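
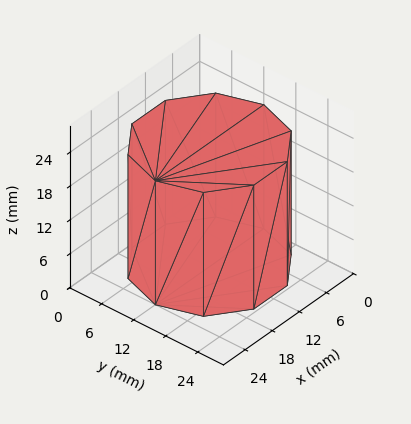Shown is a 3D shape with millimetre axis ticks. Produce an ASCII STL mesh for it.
Reading the render: the shape is a regular 10-sided prism (a cylinder approximated with 10 flat sides), circumscribed radius ≈ 12 mm, height ≈ 22 mm (dimensions read to the nearest mm from the axis ticks). For the STL, each face is triangulated and given an outward normal.

solid part
  facet normal 0.0000 0.0000 -1.0000
    outer loop
      vertex 15.708 23.413 0.000
      vertex 21.708 19.053 0.000
      vertex 24.000 12.000 0.000
    endloop
  endfacet
  facet normal 0.0000 0.0000 -1.0000
    outer loop
      vertex 8.292 23.413 0.000
      vertex 15.708 23.413 0.000
      vertex 24.000 12.000 0.000
    endloop
  endfacet
  facet normal 0.0000 0.0000 -1.0000
    outer loop
      vertex 2.292 19.053 0.000
      vertex 8.292 23.413 0.000
      vertex 24.000 12.000 0.000
    endloop
  endfacet
  facet normal 0.0000 0.0000 -1.0000
    outer loop
      vertex 0.000 12.000 0.000
      vertex 2.292 19.053 0.000
      vertex 24.000 12.000 0.000
    endloop
  endfacet
  facet normal 0.0000 0.0000 -1.0000
    outer loop
      vertex 2.292 4.947 0.000
      vertex 0.000 12.000 0.000
      vertex 24.000 12.000 0.000
    endloop
  endfacet
  facet normal 0.0000 0.0000 -1.0000
    outer loop
      vertex 8.292 0.587 0.000
      vertex 2.292 4.947 0.000
      vertex 24.000 12.000 0.000
    endloop
  endfacet
  facet normal 0.0000 0.0000 -1.0000
    outer loop
      vertex 15.708 0.587 0.000
      vertex 8.292 0.587 0.000
      vertex 24.000 12.000 0.000
    endloop
  endfacet
  facet normal 0.0000 0.0000 -1.0000
    outer loop
      vertex 21.708 4.947 0.000
      vertex 15.708 0.587 0.000
      vertex 24.000 12.000 0.000
    endloop
  endfacet
  facet normal 0.0000 0.0000 1.0000
    outer loop
      vertex 24.000 12.000 22.000
      vertex 21.708 19.053 22.000
      vertex 15.708 23.413 22.000
    endloop
  endfacet
  facet normal 0.0000 0.0000 1.0000
    outer loop
      vertex 24.000 12.000 22.000
      vertex 15.708 23.413 22.000
      vertex 8.292 23.413 22.000
    endloop
  endfacet
  facet normal 0.0000 0.0000 1.0000
    outer loop
      vertex 24.000 12.000 22.000
      vertex 8.292 23.413 22.000
      vertex 2.292 19.053 22.000
    endloop
  endfacet
  facet normal 0.0000 0.0000 1.0000
    outer loop
      vertex 24.000 12.000 22.000
      vertex 2.292 19.053 22.000
      vertex 0.000 12.000 22.000
    endloop
  endfacet
  facet normal 0.0000 0.0000 1.0000
    outer loop
      vertex 24.000 12.000 22.000
      vertex 0.000 12.000 22.000
      vertex 2.292 4.947 22.000
    endloop
  endfacet
  facet normal 0.0000 0.0000 1.0000
    outer loop
      vertex 24.000 12.000 22.000
      vertex 2.292 4.947 22.000
      vertex 8.292 0.587 22.000
    endloop
  endfacet
  facet normal 0.0000 0.0000 1.0000
    outer loop
      vertex 24.000 12.000 22.000
      vertex 8.292 0.587 22.000
      vertex 15.708 0.587 22.000
    endloop
  endfacet
  facet normal 0.0000 0.0000 1.0000
    outer loop
      vertex 24.000 12.000 22.000
      vertex 15.708 0.587 22.000
      vertex 21.708 4.947 22.000
    endloop
  endfacet
  facet normal 0.9510 0.3091 0.0000
    outer loop
      vertex 24.000 12.000 0.000
      vertex 21.708 19.053 0.000
      vertex 21.708 19.053 22.000
    endloop
  endfacet
  facet normal 0.9510 0.3091 0.0000
    outer loop
      vertex 24.000 12.000 0.000
      vertex 21.708 19.053 22.000
      vertex 24.000 12.000 22.000
    endloop
  endfacet
  facet normal 0.5879 0.8090 0.0000
    outer loop
      vertex 21.708 19.053 0.000
      vertex 15.708 23.413 0.000
      vertex 15.708 23.413 22.000
    endloop
  endfacet
  facet normal 0.5879 0.8090 0.0000
    outer loop
      vertex 21.708 19.053 0.000
      vertex 15.708 23.413 22.000
      vertex 21.708 19.053 22.000
    endloop
  endfacet
  facet normal 0.0000 1.0000 0.0000
    outer loop
      vertex 15.708 23.413 0.000
      vertex 8.292 23.413 0.000
      vertex 8.292 23.413 22.000
    endloop
  endfacet
  facet normal 0.0000 1.0000 0.0000
    outer loop
      vertex 15.708 23.413 0.000
      vertex 8.292 23.413 22.000
      vertex 15.708 23.413 22.000
    endloop
  endfacet
  facet normal -0.5879 0.8090 0.0000
    outer loop
      vertex 8.292 23.413 0.000
      vertex 2.292 19.053 0.000
      vertex 2.292 19.053 22.000
    endloop
  endfacet
  facet normal -0.5879 0.8090 0.0000
    outer loop
      vertex 8.292 23.413 0.000
      vertex 2.292 19.053 22.000
      vertex 8.292 23.413 22.000
    endloop
  endfacet
  facet normal -0.9510 0.3091 0.0000
    outer loop
      vertex 2.292 19.053 0.000
      vertex 0.000 12.000 0.000
      vertex 0.000 12.000 22.000
    endloop
  endfacet
  facet normal -0.9510 0.3091 0.0000
    outer loop
      vertex 2.292 19.053 0.000
      vertex 0.000 12.000 22.000
      vertex 2.292 19.053 22.000
    endloop
  endfacet
  facet normal -0.9510 -0.3091 0.0000
    outer loop
      vertex 0.000 12.000 0.000
      vertex 2.292 4.947 0.000
      vertex 2.292 4.947 22.000
    endloop
  endfacet
  facet normal -0.9510 -0.3091 0.0000
    outer loop
      vertex 0.000 12.000 0.000
      vertex 2.292 4.947 22.000
      vertex 0.000 12.000 22.000
    endloop
  endfacet
  facet normal -0.5879 -0.8090 0.0000
    outer loop
      vertex 2.292 4.947 0.000
      vertex 8.292 0.587 0.000
      vertex 8.292 0.587 22.000
    endloop
  endfacet
  facet normal -0.5879 -0.8090 0.0000
    outer loop
      vertex 2.292 4.947 0.000
      vertex 8.292 0.587 22.000
      vertex 2.292 4.947 22.000
    endloop
  endfacet
  facet normal 0.0000 -1.0000 0.0000
    outer loop
      vertex 8.292 0.587 0.000
      vertex 15.708 0.587 0.000
      vertex 15.708 0.587 22.000
    endloop
  endfacet
  facet normal 0.0000 -1.0000 0.0000
    outer loop
      vertex 8.292 0.587 0.000
      vertex 15.708 0.587 22.000
      vertex 8.292 0.587 22.000
    endloop
  endfacet
  facet normal 0.5879 -0.8090 0.0000
    outer loop
      vertex 15.708 0.587 0.000
      vertex 21.708 4.947 0.000
      vertex 21.708 4.947 22.000
    endloop
  endfacet
  facet normal 0.5879 -0.8090 0.0000
    outer loop
      vertex 15.708 0.587 0.000
      vertex 21.708 4.947 22.000
      vertex 15.708 0.587 22.000
    endloop
  endfacet
  facet normal 0.9510 -0.3091 0.0000
    outer loop
      vertex 21.708 4.947 0.000
      vertex 24.000 12.000 0.000
      vertex 24.000 12.000 22.000
    endloop
  endfacet
  facet normal 0.9510 -0.3091 0.0000
    outer loop
      vertex 21.708 4.947 0.000
      vertex 24.000 12.000 22.000
      vertex 21.708 4.947 22.000
    endloop
  endfacet
endsolid part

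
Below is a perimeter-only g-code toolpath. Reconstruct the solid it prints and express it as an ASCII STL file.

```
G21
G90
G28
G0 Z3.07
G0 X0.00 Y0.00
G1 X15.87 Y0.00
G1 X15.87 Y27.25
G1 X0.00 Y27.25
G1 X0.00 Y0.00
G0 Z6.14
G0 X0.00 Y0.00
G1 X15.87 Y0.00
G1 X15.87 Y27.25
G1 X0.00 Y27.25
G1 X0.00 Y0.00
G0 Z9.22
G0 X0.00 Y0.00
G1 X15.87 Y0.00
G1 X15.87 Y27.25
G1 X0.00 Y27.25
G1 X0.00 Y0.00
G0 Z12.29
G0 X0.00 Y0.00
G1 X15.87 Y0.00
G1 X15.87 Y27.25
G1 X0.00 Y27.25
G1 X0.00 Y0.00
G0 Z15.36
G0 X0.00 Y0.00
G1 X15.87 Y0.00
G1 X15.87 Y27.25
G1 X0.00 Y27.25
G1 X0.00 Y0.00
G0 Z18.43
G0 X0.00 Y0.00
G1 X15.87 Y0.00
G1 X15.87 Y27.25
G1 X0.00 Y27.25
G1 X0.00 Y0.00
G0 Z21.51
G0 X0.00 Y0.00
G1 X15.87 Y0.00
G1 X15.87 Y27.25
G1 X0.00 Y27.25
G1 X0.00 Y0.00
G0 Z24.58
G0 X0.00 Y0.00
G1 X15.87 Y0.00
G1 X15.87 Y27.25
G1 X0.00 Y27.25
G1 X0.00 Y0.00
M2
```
solid part
  facet normal 0.0000 0.0000 -1.0000
    outer loop
      vertex 15.87 27.25 0.00
      vertex 15.87 0.00 0.00
      vertex 0.00 0.00 0.00
    endloop
  endfacet
  facet normal 0.0000 0.0000 -1.0000
    outer loop
      vertex 0.00 27.25 0.00
      vertex 15.87 27.25 0.00
      vertex 0.00 0.00 0.00
    endloop
  endfacet
  facet normal 0.0000 0.0000 1.0000
    outer loop
      vertex 0.00 0.00 24.58
      vertex 15.87 0.00 24.58
      vertex 15.87 27.25 24.58
    endloop
  endfacet
  facet normal 0.0000 0.0000 1.0000
    outer loop
      vertex 0.00 0.00 24.58
      vertex 15.87 27.25 24.58
      vertex 0.00 27.25 24.58
    endloop
  endfacet
  facet normal 0.0000 -1.0000 0.0000
    outer loop
      vertex 0.00 0.00 0.00
      vertex 15.87 0.00 0.00
      vertex 15.87 0.00 24.58
    endloop
  endfacet
  facet normal 0.0000 -1.0000 0.0000
    outer loop
      vertex 0.00 0.00 0.00
      vertex 15.87 0.00 24.58
      vertex 0.00 0.00 24.58
    endloop
  endfacet
  facet normal 0.0000 1.0000 0.0000
    outer loop
      vertex 15.87 27.25 24.58
      vertex 15.87 27.25 0.00
      vertex 0.00 27.25 0.00
    endloop
  endfacet
  facet normal 0.0000 1.0000 0.0000
    outer loop
      vertex 0.00 27.25 24.58
      vertex 15.87 27.25 24.58
      vertex 0.00 27.25 0.00
    endloop
  endfacet
  facet normal -1.0000 0.0000 0.0000
    outer loop
      vertex 0.00 27.25 24.58
      vertex 0.00 27.25 0.00
      vertex 0.00 0.00 0.00
    endloop
  endfacet
  facet normal -1.0000 0.0000 0.0000
    outer loop
      vertex 0.00 0.00 24.58
      vertex 0.00 27.25 24.58
      vertex 0.00 0.00 0.00
    endloop
  endfacet
  facet normal 1.0000 0.0000 0.0000
    outer loop
      vertex 15.87 0.00 0.00
      vertex 15.87 27.25 0.00
      vertex 15.87 27.25 24.58
    endloop
  endfacet
  facet normal 1.0000 0.0000 0.0000
    outer loop
      vertex 15.87 0.00 0.00
      vertex 15.87 27.25 24.58
      vertex 15.87 0.00 24.58
    endloop
  endfacet
endsolid part

The G0 Z moves step by Δz≈3.07 mm. Every layer's G1 loop is the same polygon, so the solid is a straight extrusion of it from z=0 to z≈24.6. Closing with flat bottom and top caps and triangulating gives 12 facets — a rectangular box, roughly 15.9 × 27.2 mm footprint and 24.6 mm tall.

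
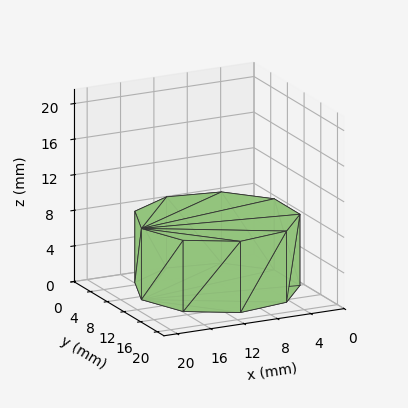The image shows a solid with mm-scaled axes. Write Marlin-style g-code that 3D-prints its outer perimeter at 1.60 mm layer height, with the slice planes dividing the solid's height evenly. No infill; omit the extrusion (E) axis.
Reading the render: the shape is a regular 9-sided prism (a cylinder approximated with 9 flat sides), circumscribed radius ≈ 9 mm, height ≈ 8 mm (dimensions read to the nearest mm from the axis ticks). For the g-code, the solid's height is divided into equal slices at the stated Δz and each level perimeter traced with G1 moves after a G0 lift.

; perimeter-only toolpath
G21 ; units = mm
G90 ; absolute positioning
G28 ; home
; layer 1
G0 Z1.60
G0 X18.00 Y9.00
G1 X15.89 Y14.79
G1 X10.56 Y17.86
G1 X4.50 Y16.79
G1 X0.54 Y12.08
G1 X0.54 Y5.92
G1 X4.50 Y1.21
G1 X10.56 Y0.14
G1 X15.89 Y3.21
G1 X18.00 Y9.00
; layer 2
G0 Z3.20
G0 X18.00 Y9.00
G1 X15.89 Y14.79
G1 X10.56 Y17.86
G1 X4.50 Y16.79
G1 X0.54 Y12.08
G1 X0.54 Y5.92
G1 X4.50 Y1.21
G1 X10.56 Y0.14
G1 X15.89 Y3.21
G1 X18.00 Y9.00
; layer 3
G0 Z4.80
G0 X18.00 Y9.00
G1 X15.89 Y14.79
G1 X10.56 Y17.86
G1 X4.50 Y16.79
G1 X0.54 Y12.08
G1 X0.54 Y5.92
G1 X4.50 Y1.21
G1 X10.56 Y0.14
G1 X15.89 Y3.21
G1 X18.00 Y9.00
; layer 4
G0 Z6.40
G0 X18.00 Y9.00
G1 X15.89 Y14.79
G1 X10.56 Y17.86
G1 X4.50 Y16.79
G1 X0.54 Y12.08
G1 X0.54 Y5.92
G1 X4.50 Y1.21
G1 X10.56 Y0.14
G1 X15.89 Y3.21
G1 X18.00 Y9.00
; layer 5
G0 Z8.00
G0 X18.00 Y9.00
G1 X15.89 Y14.79
G1 X10.56 Y17.86
G1 X4.50 Y16.79
G1 X0.54 Y12.08
G1 X0.54 Y5.92
G1 X4.50 Y1.21
G1 X10.56 Y0.14
G1 X15.89 Y3.21
G1 X18.00 Y9.00
M2 ; end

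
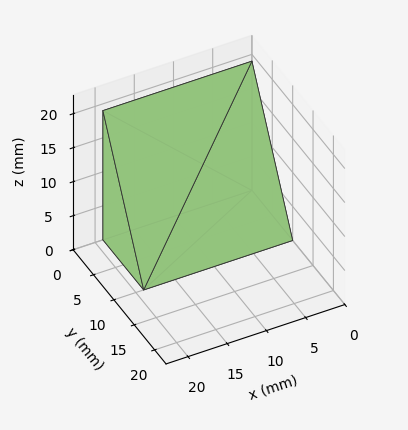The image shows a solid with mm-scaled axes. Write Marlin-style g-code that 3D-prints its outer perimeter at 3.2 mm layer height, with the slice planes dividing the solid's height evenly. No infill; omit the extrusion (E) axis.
Reading the render: the shape is a wedge (ramp): 19 × 10 mm base, rising to 19 mm along the y=0 edge and sloping linearly to z=0 at y=10 (dimensions read to the nearest mm from the axis ticks). For the g-code, the solid's height is divided into equal slices at the stated Δz and each level perimeter traced with G1 moves after a G0 lift.

; perimeter-only toolpath
G21 ; units = mm
G90 ; absolute positioning
G28 ; home
; layer 1
G0 Z3.2
G0 X0.0 Y0.0
G1 X19.0 Y0.0
G1 X19.0 Y8.3
G1 X0.0 Y8.3
G1 X0.0 Y0.0
; layer 2
G0 Z6.3
G0 X0.0 Y0.0
G1 X19.0 Y0.0
G1 X19.0 Y6.7
G1 X0.0 Y6.7
G1 X0.0 Y0.0
; layer 3
G0 Z9.5
G0 X0.0 Y0.0
G1 X19.0 Y0.0
G1 X19.0 Y5.0
G1 X0.0 Y5.0
G1 X0.0 Y0.0
; layer 4
G0 Z12.7
G0 X0.0 Y0.0
G1 X19.0 Y0.0
G1 X19.0 Y3.3
G1 X0.0 Y3.3
G1 X0.0 Y0.0
; layer 5
G0 Z15.8
G0 X0.0 Y0.0
G1 X19.0 Y0.0
G1 X19.0 Y1.7
G1 X0.0 Y1.7
G1 X0.0 Y0.0
M2 ; end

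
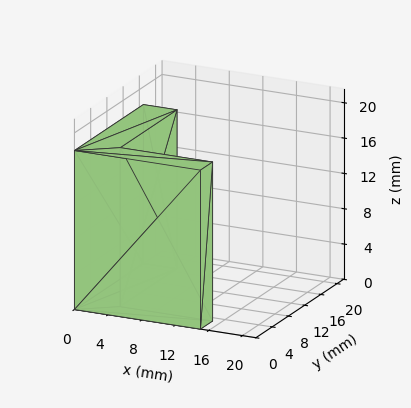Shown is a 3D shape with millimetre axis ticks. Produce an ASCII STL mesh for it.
Reading the render: the shape is an L-shaped prism: outer 15 × 17 mm, arm thicknesses ≈ 3 mm (horizontal) and 4 mm (vertical), extruded 18 mm in z (dimensions read to the nearest mm from the axis ticks). For the STL, each face is triangulated and given an outward normal.

solid part
  facet normal 0.0000 0.0000 -1.0000
    outer loop
      vertex 15.00 3.00 0.00
      vertex 15.00 0.00 0.00
      vertex 0.00 0.00 0.00
    endloop
  endfacet
  facet normal 0.0000 0.0000 -1.0000
    outer loop
      vertex 4.00 3.00 0.00
      vertex 15.00 3.00 0.00
      vertex 0.00 0.00 0.00
    endloop
  endfacet
  facet normal 0.0000 0.0000 -1.0000
    outer loop
      vertex 4.00 17.00 0.00
      vertex 4.00 3.00 0.00
      vertex 0.00 0.00 0.00
    endloop
  endfacet
  facet normal 0.0000 0.0000 -1.0000
    outer loop
      vertex 0.00 17.00 0.00
      vertex 4.00 17.00 0.00
      vertex 0.00 0.00 0.00
    endloop
  endfacet
  facet normal 0.0000 0.0000 1.0000
    outer loop
      vertex 0.00 0.00 18.00
      vertex 15.00 0.00 18.00
      vertex 15.00 3.00 18.00
    endloop
  endfacet
  facet normal 0.0000 0.0000 1.0000
    outer loop
      vertex 0.00 0.00 18.00
      vertex 15.00 3.00 18.00
      vertex 4.00 3.00 18.00
    endloop
  endfacet
  facet normal 0.0000 0.0000 1.0000
    outer loop
      vertex 0.00 0.00 18.00
      vertex 4.00 3.00 18.00
      vertex 4.00 17.00 18.00
    endloop
  endfacet
  facet normal 0.0000 0.0000 1.0000
    outer loop
      vertex 0.00 0.00 18.00
      vertex 4.00 17.00 18.00
      vertex 0.00 17.00 18.00
    endloop
  endfacet
  facet normal 0.0000 -1.0000 0.0000
    outer loop
      vertex 0.00 0.00 0.00
      vertex 15.00 0.00 0.00
      vertex 15.00 0.00 18.00
    endloop
  endfacet
  facet normal 0.0000 -1.0000 0.0000
    outer loop
      vertex 0.00 0.00 0.00
      vertex 15.00 0.00 18.00
      vertex 0.00 0.00 18.00
    endloop
  endfacet
  facet normal 1.0000 0.0000 0.0000
    outer loop
      vertex 15.00 0.00 0.00
      vertex 15.00 3.00 0.00
      vertex 15.00 3.00 18.00
    endloop
  endfacet
  facet normal 1.0000 0.0000 0.0000
    outer loop
      vertex 15.00 0.00 0.00
      vertex 15.00 3.00 18.00
      vertex 15.00 0.00 18.00
    endloop
  endfacet
  facet normal 0.0000 1.0000 0.0000
    outer loop
      vertex 15.00 3.00 0.00
      vertex 4.00 3.00 0.00
      vertex 4.00 3.00 18.00
    endloop
  endfacet
  facet normal 0.0000 1.0000 0.0000
    outer loop
      vertex 15.00 3.00 0.00
      vertex 4.00 3.00 18.00
      vertex 15.00 3.00 18.00
    endloop
  endfacet
  facet normal 1.0000 0.0000 0.0000
    outer loop
      vertex 4.00 3.00 0.00
      vertex 4.00 17.00 0.00
      vertex 4.00 17.00 18.00
    endloop
  endfacet
  facet normal 1.0000 0.0000 0.0000
    outer loop
      vertex 4.00 3.00 0.00
      vertex 4.00 17.00 18.00
      vertex 4.00 3.00 18.00
    endloop
  endfacet
  facet normal 0.0000 1.0000 0.0000
    outer loop
      vertex 4.00 17.00 0.00
      vertex 0.00 17.00 0.00
      vertex 0.00 17.00 18.00
    endloop
  endfacet
  facet normal 0.0000 1.0000 0.0000
    outer loop
      vertex 4.00 17.00 0.00
      vertex 0.00 17.00 18.00
      vertex 4.00 17.00 18.00
    endloop
  endfacet
  facet normal -1.0000 0.0000 0.0000
    outer loop
      vertex 0.00 17.00 0.00
      vertex 0.00 0.00 0.00
      vertex 0.00 0.00 18.00
    endloop
  endfacet
  facet normal -1.0000 0.0000 0.0000
    outer loop
      vertex 0.00 17.00 0.00
      vertex 0.00 0.00 18.00
      vertex 0.00 17.00 18.00
    endloop
  endfacet
endsolid part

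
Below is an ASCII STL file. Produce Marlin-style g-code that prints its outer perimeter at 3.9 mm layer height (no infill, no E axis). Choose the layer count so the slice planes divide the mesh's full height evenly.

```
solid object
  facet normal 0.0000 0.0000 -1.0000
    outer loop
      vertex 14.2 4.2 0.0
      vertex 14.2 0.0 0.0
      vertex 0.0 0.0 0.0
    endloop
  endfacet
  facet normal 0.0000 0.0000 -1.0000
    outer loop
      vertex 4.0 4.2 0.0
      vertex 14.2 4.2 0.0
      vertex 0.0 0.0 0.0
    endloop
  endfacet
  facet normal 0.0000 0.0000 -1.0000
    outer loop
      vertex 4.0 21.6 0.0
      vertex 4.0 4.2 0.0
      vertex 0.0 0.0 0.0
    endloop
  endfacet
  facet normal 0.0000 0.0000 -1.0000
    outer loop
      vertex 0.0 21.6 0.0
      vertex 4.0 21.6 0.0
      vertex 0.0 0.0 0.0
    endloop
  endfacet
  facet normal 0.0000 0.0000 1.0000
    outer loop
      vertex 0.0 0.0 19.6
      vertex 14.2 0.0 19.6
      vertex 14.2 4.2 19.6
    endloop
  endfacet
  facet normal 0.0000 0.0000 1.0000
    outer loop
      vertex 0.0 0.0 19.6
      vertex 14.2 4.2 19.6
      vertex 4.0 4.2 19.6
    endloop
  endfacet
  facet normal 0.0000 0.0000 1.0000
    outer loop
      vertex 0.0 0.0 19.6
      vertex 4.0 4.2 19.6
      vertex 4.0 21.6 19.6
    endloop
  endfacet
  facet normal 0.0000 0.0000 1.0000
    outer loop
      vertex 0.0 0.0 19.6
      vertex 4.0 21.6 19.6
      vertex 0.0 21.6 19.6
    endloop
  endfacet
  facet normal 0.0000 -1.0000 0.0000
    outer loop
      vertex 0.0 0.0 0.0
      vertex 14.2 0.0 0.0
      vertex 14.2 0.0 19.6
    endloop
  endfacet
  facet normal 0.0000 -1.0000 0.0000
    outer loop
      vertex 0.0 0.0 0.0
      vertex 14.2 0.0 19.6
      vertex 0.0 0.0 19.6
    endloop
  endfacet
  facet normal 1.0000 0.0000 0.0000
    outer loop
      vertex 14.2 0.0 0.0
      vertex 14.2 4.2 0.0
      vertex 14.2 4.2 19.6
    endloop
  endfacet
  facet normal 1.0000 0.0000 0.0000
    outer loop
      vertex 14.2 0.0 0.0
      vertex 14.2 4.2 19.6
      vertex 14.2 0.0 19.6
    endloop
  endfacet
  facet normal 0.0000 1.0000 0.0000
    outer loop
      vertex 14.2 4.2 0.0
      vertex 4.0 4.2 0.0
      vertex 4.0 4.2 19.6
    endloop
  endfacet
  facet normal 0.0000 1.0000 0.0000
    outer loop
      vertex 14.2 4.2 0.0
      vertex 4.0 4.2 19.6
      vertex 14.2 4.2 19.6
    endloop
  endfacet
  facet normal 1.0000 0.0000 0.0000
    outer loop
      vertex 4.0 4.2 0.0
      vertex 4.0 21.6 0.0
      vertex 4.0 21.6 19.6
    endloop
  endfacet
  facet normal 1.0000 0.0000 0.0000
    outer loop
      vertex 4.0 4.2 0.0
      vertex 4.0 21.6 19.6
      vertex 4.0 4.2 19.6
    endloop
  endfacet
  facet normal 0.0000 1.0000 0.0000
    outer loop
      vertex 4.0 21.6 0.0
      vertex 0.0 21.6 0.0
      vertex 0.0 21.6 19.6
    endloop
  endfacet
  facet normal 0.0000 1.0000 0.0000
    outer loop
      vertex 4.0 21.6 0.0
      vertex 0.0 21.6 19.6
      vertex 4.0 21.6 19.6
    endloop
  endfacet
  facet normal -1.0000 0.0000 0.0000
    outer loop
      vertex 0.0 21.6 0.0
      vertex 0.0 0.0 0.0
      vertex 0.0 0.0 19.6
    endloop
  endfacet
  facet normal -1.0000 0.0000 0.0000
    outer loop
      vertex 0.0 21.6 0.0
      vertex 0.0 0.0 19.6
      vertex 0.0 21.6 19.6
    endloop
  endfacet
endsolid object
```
; perimeter-only toolpath
G21 ; units = mm
G90 ; absolute positioning
G28 ; home
; layer 1
G0 Z3.9
G0 X0.0 Y0.0
G1 X14.2 Y0.0
G1 X14.2 Y4.2
G1 X4.0 Y4.2
G1 X4.0 Y21.6
G1 X0.0 Y21.6
G1 X0.0 Y0.0
; layer 2
G0 Z7.8
G0 X0.0 Y0.0
G1 X14.2 Y0.0
G1 X14.2 Y4.2
G1 X4.0 Y4.2
G1 X4.0 Y21.6
G1 X0.0 Y21.6
G1 X0.0 Y0.0
; layer 3
G0 Z11.8
G0 X0.0 Y0.0
G1 X14.2 Y0.0
G1 X14.2 Y4.2
G1 X4.0 Y4.2
G1 X4.0 Y21.6
G1 X0.0 Y21.6
G1 X0.0 Y0.0
; layer 4
G0 Z15.7
G0 X0.0 Y0.0
G1 X14.2 Y0.0
G1 X14.2 Y4.2
G1 X4.0 Y4.2
G1 X4.0 Y21.6
G1 X0.0 Y21.6
G1 X0.0 Y0.0
; layer 5
G0 Z19.6
G0 X0.0 Y0.0
G1 X14.2 Y0.0
G1 X14.2 Y4.2
G1 X4.0 Y4.2
G1 X4.0 Y21.6
G1 X0.0 Y21.6
G1 X0.0 Y0.0
M2 ; end

The solid is an L-shaped prism: outer 14.2 × 21.6 mm, arm thicknesses ≈ 4.2 mm (horizontal) and 4 mm (vertical), extruded 19.6 mm in z. Slicing at Δz = 3.9 mm — 5 equal slices spanning the solid's height, so layer i sits at z = i·h/5 — gives 5 non-empty perimeters. Each is a 6-segment closed polygon; G0 lifts to the layer z and rapids to the start vertex, then G1 traces the edges.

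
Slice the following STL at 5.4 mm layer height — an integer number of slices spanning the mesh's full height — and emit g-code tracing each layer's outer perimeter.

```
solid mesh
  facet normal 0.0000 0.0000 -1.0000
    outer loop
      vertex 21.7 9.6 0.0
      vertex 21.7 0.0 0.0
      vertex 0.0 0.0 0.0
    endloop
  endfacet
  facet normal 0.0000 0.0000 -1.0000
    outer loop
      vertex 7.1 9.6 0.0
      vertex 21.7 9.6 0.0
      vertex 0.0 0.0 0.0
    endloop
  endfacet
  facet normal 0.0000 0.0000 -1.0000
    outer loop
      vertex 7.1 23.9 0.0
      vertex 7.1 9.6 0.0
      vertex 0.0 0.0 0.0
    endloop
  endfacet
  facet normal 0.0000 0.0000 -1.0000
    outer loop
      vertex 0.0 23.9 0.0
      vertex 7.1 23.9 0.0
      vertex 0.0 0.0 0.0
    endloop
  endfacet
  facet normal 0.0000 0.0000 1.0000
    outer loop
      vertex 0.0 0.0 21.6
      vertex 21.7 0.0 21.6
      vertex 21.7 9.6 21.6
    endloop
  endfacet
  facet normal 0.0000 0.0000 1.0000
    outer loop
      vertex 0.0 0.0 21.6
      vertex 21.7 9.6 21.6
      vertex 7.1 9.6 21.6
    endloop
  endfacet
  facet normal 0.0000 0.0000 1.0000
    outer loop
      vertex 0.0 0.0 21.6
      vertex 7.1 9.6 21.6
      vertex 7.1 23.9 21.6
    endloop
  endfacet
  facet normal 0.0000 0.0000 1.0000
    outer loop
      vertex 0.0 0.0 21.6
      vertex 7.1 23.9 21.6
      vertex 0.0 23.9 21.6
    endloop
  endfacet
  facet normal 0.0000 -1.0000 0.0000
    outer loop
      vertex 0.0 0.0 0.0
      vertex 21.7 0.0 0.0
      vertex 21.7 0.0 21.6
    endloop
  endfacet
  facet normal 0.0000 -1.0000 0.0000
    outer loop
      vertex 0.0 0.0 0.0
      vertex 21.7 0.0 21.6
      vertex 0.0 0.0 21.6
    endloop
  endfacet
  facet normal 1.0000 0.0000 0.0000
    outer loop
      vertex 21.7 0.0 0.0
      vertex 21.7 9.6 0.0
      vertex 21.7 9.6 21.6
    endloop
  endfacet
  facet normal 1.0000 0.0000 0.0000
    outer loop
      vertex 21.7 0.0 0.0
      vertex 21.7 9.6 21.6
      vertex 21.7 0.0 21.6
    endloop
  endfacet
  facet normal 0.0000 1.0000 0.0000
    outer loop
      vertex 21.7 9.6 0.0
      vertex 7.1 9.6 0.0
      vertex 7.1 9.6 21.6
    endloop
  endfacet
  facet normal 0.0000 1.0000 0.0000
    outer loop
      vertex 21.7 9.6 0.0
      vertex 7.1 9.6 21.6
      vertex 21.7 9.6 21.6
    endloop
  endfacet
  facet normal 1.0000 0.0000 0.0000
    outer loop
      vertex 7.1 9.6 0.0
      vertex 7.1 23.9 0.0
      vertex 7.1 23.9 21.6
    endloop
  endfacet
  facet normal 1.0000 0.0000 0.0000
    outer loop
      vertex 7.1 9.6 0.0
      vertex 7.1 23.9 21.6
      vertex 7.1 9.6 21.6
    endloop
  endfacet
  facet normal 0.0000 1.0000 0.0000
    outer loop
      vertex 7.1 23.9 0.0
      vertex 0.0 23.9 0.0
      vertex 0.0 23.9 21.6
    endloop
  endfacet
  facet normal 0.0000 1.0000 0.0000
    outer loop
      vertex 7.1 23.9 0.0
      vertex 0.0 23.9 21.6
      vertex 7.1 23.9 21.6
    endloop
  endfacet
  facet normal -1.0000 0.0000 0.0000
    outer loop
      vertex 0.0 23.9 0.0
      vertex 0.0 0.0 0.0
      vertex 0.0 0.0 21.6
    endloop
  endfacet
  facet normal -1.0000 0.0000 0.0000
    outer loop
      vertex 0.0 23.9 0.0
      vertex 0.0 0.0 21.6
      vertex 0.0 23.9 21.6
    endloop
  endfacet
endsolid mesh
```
; perimeter-only toolpath
G21 ; units = mm
G90 ; absolute positioning
G28 ; home
; layer 1
G0 Z5.4
G0 X0.0 Y0.0
G1 X21.7 Y0.0
G1 X21.7 Y9.6
G1 X7.1 Y9.6
G1 X7.1 Y23.9
G1 X0.0 Y23.9
G1 X0.0 Y0.0
; layer 2
G0 Z10.8
G0 X0.0 Y0.0
G1 X21.7 Y0.0
G1 X21.7 Y9.6
G1 X7.1 Y9.6
G1 X7.1 Y23.9
G1 X0.0 Y23.9
G1 X0.0 Y0.0
; layer 3
G0 Z16.2
G0 X0.0 Y0.0
G1 X21.7 Y0.0
G1 X21.7 Y9.6
G1 X7.1 Y9.6
G1 X7.1 Y23.9
G1 X0.0 Y23.9
G1 X0.0 Y0.0
; layer 4
G0 Z21.6
G0 X0.0 Y0.0
G1 X21.7 Y0.0
G1 X21.7 Y9.6
G1 X7.1 Y9.6
G1 X7.1 Y23.9
G1 X0.0 Y23.9
G1 X0.0 Y0.0
M2 ; end

The solid is an L-shaped prism: outer 21.7 × 23.9 mm, arm thicknesses ≈ 9.6 mm (horizontal) and 7.1 mm (vertical), extruded 21.6 mm in z. Slicing at Δz = 5.4 mm — 4 equal slices spanning the solid's height, so layer i sits at z = i·h/4 — gives 4 non-empty perimeters. Each is a 6-segment closed polygon; G0 lifts to the layer z and rapids to the start vertex, then G1 traces the edges.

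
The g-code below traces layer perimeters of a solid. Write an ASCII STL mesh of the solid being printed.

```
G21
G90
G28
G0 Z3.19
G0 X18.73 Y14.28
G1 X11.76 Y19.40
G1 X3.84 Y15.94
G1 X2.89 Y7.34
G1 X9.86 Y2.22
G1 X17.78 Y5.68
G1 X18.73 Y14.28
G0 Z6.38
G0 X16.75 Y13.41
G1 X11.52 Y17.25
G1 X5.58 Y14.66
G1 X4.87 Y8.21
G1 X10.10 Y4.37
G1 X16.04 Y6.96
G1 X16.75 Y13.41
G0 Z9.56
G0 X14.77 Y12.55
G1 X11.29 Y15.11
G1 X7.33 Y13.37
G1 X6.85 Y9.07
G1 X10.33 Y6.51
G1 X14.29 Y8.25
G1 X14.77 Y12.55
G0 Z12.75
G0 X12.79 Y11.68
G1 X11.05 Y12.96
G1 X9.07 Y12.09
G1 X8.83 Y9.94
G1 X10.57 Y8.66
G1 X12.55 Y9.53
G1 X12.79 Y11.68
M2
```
solid part
  facet normal 0.0000 0.0000 -1.0000
    outer loop
      vertex 2.10 17.22 0.00
      vertex 12.00 21.55 0.00
      vertex 20.71 15.15 0.00
    endloop
  endfacet
  facet normal 0.0000 0.0000 -1.0000
    outer loop
      vertex 0.91 6.47 0.00
      vertex 2.10 17.22 0.00
      vertex 20.71 15.15 0.00
    endloop
  endfacet
  facet normal 0.0000 0.0000 -1.0000
    outer loop
      vertex 9.62 0.07 0.00
      vertex 0.91 6.47 0.00
      vertex 20.71 15.15 0.00
    endloop
  endfacet
  facet normal 0.0000 0.0000 -1.0000
    outer loop
      vertex 19.52 4.40 0.00
      vertex 9.62 0.07 0.00
      vertex 20.71 15.15 0.00
    endloop
  endfacet
  facet normal 0.5106 0.6949 0.5063
    outer loop
      vertex 20.71 15.15 0.00
      vertex 12.00 21.55 0.00
      vertex 10.81 10.81 15.94
    endloop
  endfacet
  facet normal -0.3455 0.7900 0.5065
    outer loop
      vertex 12.00 21.55 0.00
      vertex 2.10 17.22 0.00
      vertex 10.81 10.81 15.94
    endloop
  endfacet
  facet normal -0.8570 0.0949 0.5065
    outer loop
      vertex 2.10 17.22 0.00
      vertex 0.91 6.47 0.00
      vertex 10.81 10.81 15.94
    endloop
  endfacet
  facet normal -0.5106 -0.6949 0.5063
    outer loop
      vertex 0.91 6.47 0.00
      vertex 9.62 0.07 0.00
      vertex 10.81 10.81 15.94
    endloop
  endfacet
  facet normal 0.3455 -0.7900 0.5065
    outer loop
      vertex 9.62 0.07 0.00
      vertex 19.52 4.40 0.00
      vertex 10.81 10.81 15.94
    endloop
  endfacet
  facet normal 0.8570 -0.0949 0.5065
    outer loop
      vertex 19.52 4.40 0.00
      vertex 20.71 15.15 0.00
      vertex 10.81 10.81 15.94
    endloop
  endfacet
endsolid part

The G0 Z moves step by Δz≈3.19 mm. The G1 loops shrink linearly with z, so the solid tapers from its base footprint up to z≈15.9. Closing with a flat bottom cap and the tapered top and triangulating gives 10 facets — a regular 6-sided pyramid, base circumscribed radius ≈ 10.8 mm, apex at z ≈ 15.9 mm.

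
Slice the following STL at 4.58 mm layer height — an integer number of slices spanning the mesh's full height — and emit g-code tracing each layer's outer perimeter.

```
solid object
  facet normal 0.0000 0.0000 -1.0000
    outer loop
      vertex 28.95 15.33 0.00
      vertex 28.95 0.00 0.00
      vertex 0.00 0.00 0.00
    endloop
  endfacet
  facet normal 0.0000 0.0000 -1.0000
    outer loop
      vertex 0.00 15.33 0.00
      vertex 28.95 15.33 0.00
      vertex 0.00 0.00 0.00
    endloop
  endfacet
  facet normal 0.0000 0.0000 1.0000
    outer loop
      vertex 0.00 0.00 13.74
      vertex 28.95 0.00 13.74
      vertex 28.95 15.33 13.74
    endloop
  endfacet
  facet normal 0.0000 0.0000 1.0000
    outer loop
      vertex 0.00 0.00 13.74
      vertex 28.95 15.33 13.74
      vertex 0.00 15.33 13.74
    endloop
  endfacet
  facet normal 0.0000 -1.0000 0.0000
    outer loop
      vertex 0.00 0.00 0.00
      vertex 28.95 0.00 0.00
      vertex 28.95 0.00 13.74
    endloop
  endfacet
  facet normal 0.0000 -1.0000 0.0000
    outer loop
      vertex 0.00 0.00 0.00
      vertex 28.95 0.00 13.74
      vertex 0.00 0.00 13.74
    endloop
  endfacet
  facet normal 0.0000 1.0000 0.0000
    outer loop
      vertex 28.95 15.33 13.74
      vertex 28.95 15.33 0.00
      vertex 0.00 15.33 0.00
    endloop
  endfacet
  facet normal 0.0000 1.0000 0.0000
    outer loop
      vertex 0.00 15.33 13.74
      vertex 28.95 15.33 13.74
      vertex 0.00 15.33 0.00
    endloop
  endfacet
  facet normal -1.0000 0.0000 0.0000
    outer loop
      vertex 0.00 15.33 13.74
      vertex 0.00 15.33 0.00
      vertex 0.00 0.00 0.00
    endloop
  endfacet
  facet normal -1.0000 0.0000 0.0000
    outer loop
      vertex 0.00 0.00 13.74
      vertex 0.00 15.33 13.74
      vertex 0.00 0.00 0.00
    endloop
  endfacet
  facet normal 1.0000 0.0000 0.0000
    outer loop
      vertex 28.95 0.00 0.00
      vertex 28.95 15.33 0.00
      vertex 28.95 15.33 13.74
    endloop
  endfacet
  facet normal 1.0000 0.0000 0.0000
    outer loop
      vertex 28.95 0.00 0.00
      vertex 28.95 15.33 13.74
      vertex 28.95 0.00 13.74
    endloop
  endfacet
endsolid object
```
; perimeter-only toolpath
G21 ; units = mm
G90 ; absolute positioning
G28 ; home
; layer 1
G0 Z4.58
G0 X0.00 Y0.00
G1 X28.95 Y0.00
G1 X28.95 Y15.33
G1 X0.00 Y15.33
G1 X0.00 Y0.00
; layer 2
G0 Z9.16
G0 X0.00 Y0.00
G1 X28.95 Y0.00
G1 X28.95 Y15.33
G1 X0.00 Y15.33
G1 X0.00 Y0.00
; layer 3
G0 Z13.74
G0 X0.00 Y0.00
G1 X28.95 Y0.00
G1 X28.95 Y15.33
G1 X0.00 Y15.33
G1 X0.00 Y0.00
M2 ; end

The solid is a rectangular box, roughly 28.9 × 15.3 mm footprint and 13.7 mm tall. Slicing at Δz = 4.58 mm — 3 equal slices spanning the solid's height, so layer i sits at z = i·h/3 — gives 3 non-empty perimeters. Each is a 4-segment closed polygon; G0 lifts to the layer z and rapids to the start vertex, then G1 traces the edges.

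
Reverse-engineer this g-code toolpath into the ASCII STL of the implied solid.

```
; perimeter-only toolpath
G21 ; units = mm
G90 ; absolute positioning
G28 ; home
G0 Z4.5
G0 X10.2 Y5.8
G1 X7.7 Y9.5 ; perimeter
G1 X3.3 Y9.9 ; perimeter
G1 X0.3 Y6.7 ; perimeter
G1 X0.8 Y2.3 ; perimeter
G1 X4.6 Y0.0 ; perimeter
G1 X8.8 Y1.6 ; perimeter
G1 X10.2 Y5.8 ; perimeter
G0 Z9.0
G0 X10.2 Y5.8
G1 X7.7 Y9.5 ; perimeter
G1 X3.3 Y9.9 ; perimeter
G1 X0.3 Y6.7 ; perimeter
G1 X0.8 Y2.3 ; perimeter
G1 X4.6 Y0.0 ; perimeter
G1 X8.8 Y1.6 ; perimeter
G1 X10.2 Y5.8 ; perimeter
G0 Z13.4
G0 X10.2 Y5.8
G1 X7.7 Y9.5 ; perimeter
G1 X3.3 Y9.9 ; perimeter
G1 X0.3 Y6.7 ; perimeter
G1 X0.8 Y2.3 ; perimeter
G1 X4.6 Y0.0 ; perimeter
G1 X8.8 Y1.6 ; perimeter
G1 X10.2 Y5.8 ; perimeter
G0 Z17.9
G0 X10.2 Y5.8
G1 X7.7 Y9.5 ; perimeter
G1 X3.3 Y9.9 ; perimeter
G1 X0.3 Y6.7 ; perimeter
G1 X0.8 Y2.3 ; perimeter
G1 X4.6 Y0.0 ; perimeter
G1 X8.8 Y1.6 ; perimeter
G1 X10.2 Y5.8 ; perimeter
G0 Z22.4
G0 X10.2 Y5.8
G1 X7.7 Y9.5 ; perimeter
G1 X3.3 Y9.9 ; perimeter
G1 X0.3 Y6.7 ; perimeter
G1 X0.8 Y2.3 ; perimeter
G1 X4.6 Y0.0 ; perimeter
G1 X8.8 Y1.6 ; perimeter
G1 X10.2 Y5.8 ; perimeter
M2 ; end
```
solid part
  facet normal 0.0000 0.0000 -1.0000
    outer loop
      vertex 3.3 9.9 0.0
      vertex 7.7 9.5 0.0
      vertex 10.2 5.8 0.0
    endloop
  endfacet
  facet normal 0.0000 0.0000 -1.0000
    outer loop
      vertex 0.3 6.7 0.0
      vertex 3.3 9.9 0.0
      vertex 10.2 5.8 0.0
    endloop
  endfacet
  facet normal 0.0000 0.0000 -1.0000
    outer loop
      vertex 0.8 2.3 0.0
      vertex 0.3 6.7 0.0
      vertex 10.2 5.8 0.0
    endloop
  endfacet
  facet normal 0.0000 0.0000 -1.0000
    outer loop
      vertex 4.6 0.0 0.0
      vertex 0.8 2.3 0.0
      vertex 10.2 5.8 0.0
    endloop
  endfacet
  facet normal 0.0000 0.0000 -1.0000
    outer loop
      vertex 8.8 1.6 0.0
      vertex 4.6 0.0 0.0
      vertex 10.2 5.8 0.0
    endloop
  endfacet
  facet normal 0.0000 0.0000 1.0000
    outer loop
      vertex 10.2 5.8 22.4
      vertex 7.7 9.5 22.4
      vertex 3.3 9.9 22.4
    endloop
  endfacet
  facet normal 0.0000 0.0000 1.0000
    outer loop
      vertex 10.2 5.8 22.4
      vertex 3.3 9.9 22.4
      vertex 0.3 6.7 22.4
    endloop
  endfacet
  facet normal 0.0000 0.0000 1.0000
    outer loop
      vertex 10.2 5.8 22.4
      vertex 0.3 6.7 22.4
      vertex 0.8 2.3 22.4
    endloop
  endfacet
  facet normal 0.0000 0.0000 1.0000
    outer loop
      vertex 10.2 5.8 22.4
      vertex 0.8 2.3 22.4
      vertex 4.6 0.0 22.4
    endloop
  endfacet
  facet normal 0.0000 0.0000 1.0000
    outer loop
      vertex 10.2 5.8 22.4
      vertex 4.6 0.0 22.4
      vertex 8.8 1.6 22.4
    endloop
  endfacet
  facet normal 0.8286 0.5599 0.0000
    outer loop
      vertex 10.2 5.8 0.0
      vertex 7.7 9.5 0.0
      vertex 7.7 9.5 22.4
    endloop
  endfacet
  facet normal 0.8286 0.5599 0.0000
    outer loop
      vertex 10.2 5.8 0.0
      vertex 7.7 9.5 22.4
      vertex 10.2 5.8 22.4
    endloop
  endfacet
  facet normal 0.0905 0.9959 0.0000
    outer loop
      vertex 7.7 9.5 0.0
      vertex 3.3 9.9 0.0
      vertex 3.3 9.9 22.4
    endloop
  endfacet
  facet normal 0.0905 0.9959 0.0000
    outer loop
      vertex 7.7 9.5 0.0
      vertex 3.3 9.9 22.4
      vertex 7.7 9.5 22.4
    endloop
  endfacet
  facet normal -0.7295 0.6839 0.0000
    outer loop
      vertex 3.3 9.9 0.0
      vertex 0.3 6.7 0.0
      vertex 0.3 6.7 22.4
    endloop
  endfacet
  facet normal -0.7295 0.6839 0.0000
    outer loop
      vertex 3.3 9.9 0.0
      vertex 0.3 6.7 22.4
      vertex 3.3 9.9 22.4
    endloop
  endfacet
  facet normal -0.9936 -0.1129 0.0000
    outer loop
      vertex 0.3 6.7 0.0
      vertex 0.8 2.3 0.0
      vertex 0.8 2.3 22.4
    endloop
  endfacet
  facet normal -0.9936 -0.1129 0.0000
    outer loop
      vertex 0.3 6.7 0.0
      vertex 0.8 2.3 22.4
      vertex 0.3 6.7 22.4
    endloop
  endfacet
  facet normal -0.5178 -0.8555 0.0000
    outer loop
      vertex 0.8 2.3 0.0
      vertex 4.6 0.0 0.0
      vertex 4.6 0.0 22.4
    endloop
  endfacet
  facet normal -0.5178 -0.8555 0.0000
    outer loop
      vertex 0.8 2.3 0.0
      vertex 4.6 0.0 22.4
      vertex 0.8 2.3 22.4
    endloop
  endfacet
  facet normal 0.3560 -0.9345 0.0000
    outer loop
      vertex 4.6 0.0 0.0
      vertex 8.8 1.6 0.0
      vertex 8.8 1.6 22.4
    endloop
  endfacet
  facet normal 0.3560 -0.9345 0.0000
    outer loop
      vertex 4.6 0.0 0.0
      vertex 8.8 1.6 22.4
      vertex 4.6 0.0 22.4
    endloop
  endfacet
  facet normal 0.9487 -0.3162 0.0000
    outer loop
      vertex 8.8 1.6 0.0
      vertex 10.2 5.8 0.0
      vertex 10.2 5.8 22.4
    endloop
  endfacet
  facet normal 0.9487 -0.3162 0.0000
    outer loop
      vertex 8.8 1.6 0.0
      vertex 10.2 5.8 22.4
      vertex 8.8 1.6 22.4
    endloop
  endfacet
endsolid part

The G0 Z moves step by Δz≈4.5 mm. Every layer's G1 loop is the same polygon, so the solid is a straight extrusion of it from z=0 to z≈22.4. Closing with flat bottom and top caps and triangulating gives 24 facets — a regular 7-sided prism (a cylinder approximated with 7 flat sides), circumscribed radius ≈ 5.1 mm, height ≈ 22.4 mm.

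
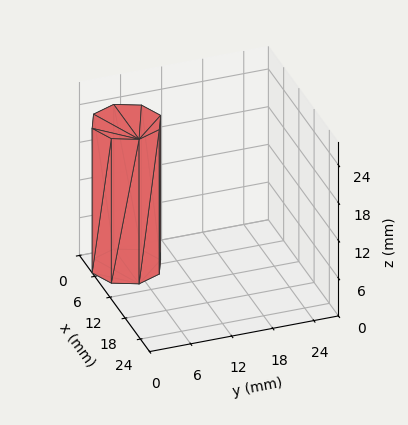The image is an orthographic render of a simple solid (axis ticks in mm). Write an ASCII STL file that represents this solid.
Reading the render: the shape is a regular 8-sided prism (a cylinder approximated with 8 flat sides), circumscribed radius ≈ 5 mm, height ≈ 23 mm (dimensions read to the nearest mm from the axis ticks). For the STL, each face is triangulated and given an outward normal.

solid part
  facet normal 0.0000 0.0000 -1.0000
    outer loop
      vertex 5.0 10.0 0.0
      vertex 8.5 8.5 0.0
      vertex 10.0 5.0 0.0
    endloop
  endfacet
  facet normal 0.0000 0.0000 -1.0000
    outer loop
      vertex 1.5 8.5 0.0
      vertex 5.0 10.0 0.0
      vertex 10.0 5.0 0.0
    endloop
  endfacet
  facet normal 0.0000 0.0000 -1.0000
    outer loop
      vertex 0.0 5.0 0.0
      vertex 1.5 8.5 0.0
      vertex 10.0 5.0 0.0
    endloop
  endfacet
  facet normal 0.0000 0.0000 -1.0000
    outer loop
      vertex 1.5 1.5 0.0
      vertex 0.0 5.0 0.0
      vertex 10.0 5.0 0.0
    endloop
  endfacet
  facet normal 0.0000 0.0000 -1.0000
    outer loop
      vertex 5.0 0.0 0.0
      vertex 1.5 1.5 0.0
      vertex 10.0 5.0 0.0
    endloop
  endfacet
  facet normal 0.0000 0.0000 -1.0000
    outer loop
      vertex 8.5 1.5 0.0
      vertex 5.0 0.0 0.0
      vertex 10.0 5.0 0.0
    endloop
  endfacet
  facet normal 0.0000 0.0000 1.0000
    outer loop
      vertex 10.0 5.0 23.0
      vertex 8.5 8.5 23.0
      vertex 5.0 10.0 23.0
    endloop
  endfacet
  facet normal 0.0000 0.0000 1.0000
    outer loop
      vertex 10.0 5.0 23.0
      vertex 5.0 10.0 23.0
      vertex 1.5 8.5 23.0
    endloop
  endfacet
  facet normal 0.0000 0.0000 1.0000
    outer loop
      vertex 10.0 5.0 23.0
      vertex 1.5 8.5 23.0
      vertex 0.0 5.0 23.0
    endloop
  endfacet
  facet normal 0.0000 0.0000 1.0000
    outer loop
      vertex 10.0 5.0 23.0
      vertex 0.0 5.0 23.0
      vertex 1.5 1.5 23.0
    endloop
  endfacet
  facet normal 0.0000 0.0000 1.0000
    outer loop
      vertex 10.0 5.0 23.0
      vertex 1.5 1.5 23.0
      vertex 5.0 0.0 23.0
    endloop
  endfacet
  facet normal 0.0000 0.0000 1.0000
    outer loop
      vertex 10.0 5.0 23.0
      vertex 5.0 0.0 23.0
      vertex 8.5 1.5 23.0
    endloop
  endfacet
  facet normal 0.9191 0.3939 0.0000
    outer loop
      vertex 10.0 5.0 0.0
      vertex 8.5 8.5 0.0
      vertex 8.5 8.5 23.0
    endloop
  endfacet
  facet normal 0.9191 0.3939 0.0000
    outer loop
      vertex 10.0 5.0 0.0
      vertex 8.5 8.5 23.0
      vertex 10.0 5.0 23.0
    endloop
  endfacet
  facet normal 0.3939 0.9191 0.0000
    outer loop
      vertex 8.5 8.5 0.0
      vertex 5.0 10.0 0.0
      vertex 5.0 10.0 23.0
    endloop
  endfacet
  facet normal 0.3939 0.9191 0.0000
    outer loop
      vertex 8.5 8.5 0.0
      vertex 5.0 10.0 23.0
      vertex 8.5 8.5 23.0
    endloop
  endfacet
  facet normal -0.3939 0.9191 0.0000
    outer loop
      vertex 5.0 10.0 0.0
      vertex 1.5 8.5 0.0
      vertex 1.5 8.5 23.0
    endloop
  endfacet
  facet normal -0.3939 0.9191 0.0000
    outer loop
      vertex 5.0 10.0 0.0
      vertex 1.5 8.5 23.0
      vertex 5.0 10.0 23.0
    endloop
  endfacet
  facet normal -0.9191 0.3939 0.0000
    outer loop
      vertex 1.5 8.5 0.0
      vertex 0.0 5.0 0.0
      vertex 0.0 5.0 23.0
    endloop
  endfacet
  facet normal -0.9191 0.3939 0.0000
    outer loop
      vertex 1.5 8.5 0.0
      vertex 0.0 5.0 23.0
      vertex 1.5 8.5 23.0
    endloop
  endfacet
  facet normal -0.9191 -0.3939 0.0000
    outer loop
      vertex 0.0 5.0 0.0
      vertex 1.5 1.5 0.0
      vertex 1.5 1.5 23.0
    endloop
  endfacet
  facet normal -0.9191 -0.3939 0.0000
    outer loop
      vertex 0.0 5.0 0.0
      vertex 1.5 1.5 23.0
      vertex 0.0 5.0 23.0
    endloop
  endfacet
  facet normal -0.3939 -0.9191 0.0000
    outer loop
      vertex 1.5 1.5 0.0
      vertex 5.0 0.0 0.0
      vertex 5.0 0.0 23.0
    endloop
  endfacet
  facet normal -0.3939 -0.9191 0.0000
    outer loop
      vertex 1.5 1.5 0.0
      vertex 5.0 0.0 23.0
      vertex 1.5 1.5 23.0
    endloop
  endfacet
  facet normal 0.3939 -0.9191 0.0000
    outer loop
      vertex 5.0 0.0 0.0
      vertex 8.5 1.5 0.0
      vertex 8.5 1.5 23.0
    endloop
  endfacet
  facet normal 0.3939 -0.9191 0.0000
    outer loop
      vertex 5.0 0.0 0.0
      vertex 8.5 1.5 23.0
      vertex 5.0 0.0 23.0
    endloop
  endfacet
  facet normal 0.9191 -0.3939 0.0000
    outer loop
      vertex 8.5 1.5 0.0
      vertex 10.0 5.0 0.0
      vertex 10.0 5.0 23.0
    endloop
  endfacet
  facet normal 0.9191 -0.3939 0.0000
    outer loop
      vertex 8.5 1.5 0.0
      vertex 10.0 5.0 23.0
      vertex 8.5 1.5 23.0
    endloop
  endfacet
endsolid part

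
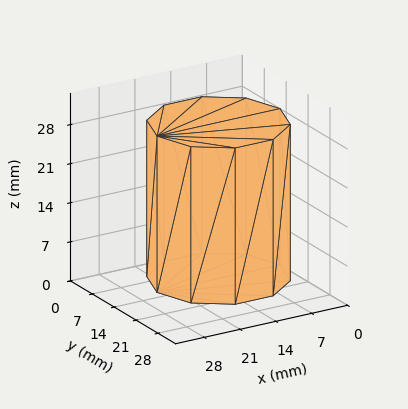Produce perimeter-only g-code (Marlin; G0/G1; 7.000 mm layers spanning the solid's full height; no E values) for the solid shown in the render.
Reading the render: the shape is a regular 10-sided prism (a cylinder approximated with 10 flat sides), circumscribed radius ≈ 12 mm, height ≈ 28 mm (dimensions read to the nearest mm from the axis ticks). For the g-code, the solid's height is divided into equal slices at the stated Δz and each level perimeter traced with G1 moves after a G0 lift.

; perimeter-only toolpath
G21 ; units = mm
G90 ; absolute positioning
G28 ; home
; layer 1
G0 Z7.000
G0 X24.000 Y12.000
G1 X21.708 Y19.053
G1 X15.708 Y23.413
G1 X8.292 Y23.413
G1 X2.292 Y19.053
G1 X0.000 Y12.000
G1 X2.292 Y4.947
G1 X8.292 Y0.587
G1 X15.708 Y0.587
G1 X21.708 Y4.947
G1 X24.000 Y12.000
; layer 2
G0 Z14.000
G0 X24.000 Y12.000
G1 X21.708 Y19.053
G1 X15.708 Y23.413
G1 X8.292 Y23.413
G1 X2.292 Y19.053
G1 X0.000 Y12.000
G1 X2.292 Y4.947
G1 X8.292 Y0.587
G1 X15.708 Y0.587
G1 X21.708 Y4.947
G1 X24.000 Y12.000
; layer 3
G0 Z21.000
G0 X24.000 Y12.000
G1 X21.708 Y19.053
G1 X15.708 Y23.413
G1 X8.292 Y23.413
G1 X2.292 Y19.053
G1 X0.000 Y12.000
G1 X2.292 Y4.947
G1 X8.292 Y0.587
G1 X15.708 Y0.587
G1 X21.708 Y4.947
G1 X24.000 Y12.000
; layer 4
G0 Z28.000
G0 X24.000 Y12.000
G1 X21.708 Y19.053
G1 X15.708 Y23.413
G1 X8.292 Y23.413
G1 X2.292 Y19.053
G1 X0.000 Y12.000
G1 X2.292 Y4.947
G1 X8.292 Y0.587
G1 X15.708 Y0.587
G1 X21.708 Y4.947
G1 X24.000 Y12.000
M2 ; end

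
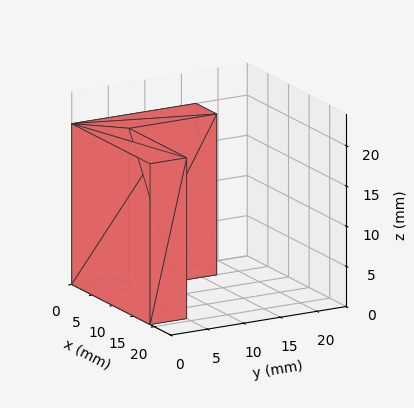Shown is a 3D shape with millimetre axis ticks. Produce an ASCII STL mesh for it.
Reading the render: the shape is an L-shaped prism: outer 19 × 17 mm, arm thicknesses ≈ 5 mm (horizontal) and 5 mm (vertical), extruded 20 mm in z (dimensions read to the nearest mm from the axis ticks). For the STL, each face is triangulated and given an outward normal.

solid part
  facet normal 0.0000 0.0000 -1.0000
    outer loop
      vertex 19.0 5.0 0.0
      vertex 19.0 0.0 0.0
      vertex 0.0 0.0 0.0
    endloop
  endfacet
  facet normal 0.0000 0.0000 -1.0000
    outer loop
      vertex 5.0 5.0 0.0
      vertex 19.0 5.0 0.0
      vertex 0.0 0.0 0.0
    endloop
  endfacet
  facet normal 0.0000 0.0000 -1.0000
    outer loop
      vertex 5.0 17.0 0.0
      vertex 5.0 5.0 0.0
      vertex 0.0 0.0 0.0
    endloop
  endfacet
  facet normal 0.0000 0.0000 -1.0000
    outer loop
      vertex 0.0 17.0 0.0
      vertex 5.0 17.0 0.0
      vertex 0.0 0.0 0.0
    endloop
  endfacet
  facet normal 0.0000 0.0000 1.0000
    outer loop
      vertex 0.0 0.0 20.0
      vertex 19.0 0.0 20.0
      vertex 19.0 5.0 20.0
    endloop
  endfacet
  facet normal 0.0000 0.0000 1.0000
    outer loop
      vertex 0.0 0.0 20.0
      vertex 19.0 5.0 20.0
      vertex 5.0 5.0 20.0
    endloop
  endfacet
  facet normal 0.0000 0.0000 1.0000
    outer loop
      vertex 0.0 0.0 20.0
      vertex 5.0 5.0 20.0
      vertex 5.0 17.0 20.0
    endloop
  endfacet
  facet normal 0.0000 0.0000 1.0000
    outer loop
      vertex 0.0 0.0 20.0
      vertex 5.0 17.0 20.0
      vertex 0.0 17.0 20.0
    endloop
  endfacet
  facet normal 0.0000 -1.0000 0.0000
    outer loop
      vertex 0.0 0.0 0.0
      vertex 19.0 0.0 0.0
      vertex 19.0 0.0 20.0
    endloop
  endfacet
  facet normal 0.0000 -1.0000 0.0000
    outer loop
      vertex 0.0 0.0 0.0
      vertex 19.0 0.0 20.0
      vertex 0.0 0.0 20.0
    endloop
  endfacet
  facet normal 1.0000 0.0000 0.0000
    outer loop
      vertex 19.0 0.0 0.0
      vertex 19.0 5.0 0.0
      vertex 19.0 5.0 20.0
    endloop
  endfacet
  facet normal 1.0000 0.0000 0.0000
    outer loop
      vertex 19.0 0.0 0.0
      vertex 19.0 5.0 20.0
      vertex 19.0 0.0 20.0
    endloop
  endfacet
  facet normal 0.0000 1.0000 0.0000
    outer loop
      vertex 19.0 5.0 0.0
      vertex 5.0 5.0 0.0
      vertex 5.0 5.0 20.0
    endloop
  endfacet
  facet normal 0.0000 1.0000 0.0000
    outer loop
      vertex 19.0 5.0 0.0
      vertex 5.0 5.0 20.0
      vertex 19.0 5.0 20.0
    endloop
  endfacet
  facet normal 1.0000 0.0000 0.0000
    outer loop
      vertex 5.0 5.0 0.0
      vertex 5.0 17.0 0.0
      vertex 5.0 17.0 20.0
    endloop
  endfacet
  facet normal 1.0000 0.0000 0.0000
    outer loop
      vertex 5.0 5.0 0.0
      vertex 5.0 17.0 20.0
      vertex 5.0 5.0 20.0
    endloop
  endfacet
  facet normal 0.0000 1.0000 0.0000
    outer loop
      vertex 5.0 17.0 0.0
      vertex 0.0 17.0 0.0
      vertex 0.0 17.0 20.0
    endloop
  endfacet
  facet normal 0.0000 1.0000 0.0000
    outer loop
      vertex 5.0 17.0 0.0
      vertex 0.0 17.0 20.0
      vertex 5.0 17.0 20.0
    endloop
  endfacet
  facet normal -1.0000 0.0000 0.0000
    outer loop
      vertex 0.0 17.0 0.0
      vertex 0.0 0.0 0.0
      vertex 0.0 0.0 20.0
    endloop
  endfacet
  facet normal -1.0000 0.0000 0.0000
    outer loop
      vertex 0.0 17.0 0.0
      vertex 0.0 0.0 20.0
      vertex 0.0 17.0 20.0
    endloop
  endfacet
endsolid part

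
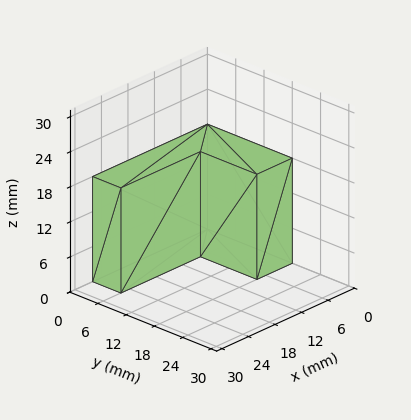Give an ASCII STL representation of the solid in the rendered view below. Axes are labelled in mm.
Reading the render: the shape is an L-shaped prism: outer 26 × 18 mm, arm thicknesses ≈ 6 mm (horizontal) and 8 mm (vertical), extruded 18 mm in z (dimensions read to the nearest mm from the axis ticks). For the STL, each face is triangulated and given an outward normal.

solid part
  facet normal 0.0000 0.0000 -1.0000
    outer loop
      vertex 26.000 6.000 0.000
      vertex 26.000 0.000 0.000
      vertex 0.000 0.000 0.000
    endloop
  endfacet
  facet normal 0.0000 0.0000 -1.0000
    outer loop
      vertex 8.000 6.000 0.000
      vertex 26.000 6.000 0.000
      vertex 0.000 0.000 0.000
    endloop
  endfacet
  facet normal 0.0000 0.0000 -1.0000
    outer loop
      vertex 8.000 18.000 0.000
      vertex 8.000 6.000 0.000
      vertex 0.000 0.000 0.000
    endloop
  endfacet
  facet normal 0.0000 0.0000 -1.0000
    outer loop
      vertex 0.000 18.000 0.000
      vertex 8.000 18.000 0.000
      vertex 0.000 0.000 0.000
    endloop
  endfacet
  facet normal 0.0000 0.0000 1.0000
    outer loop
      vertex 0.000 0.000 18.000
      vertex 26.000 0.000 18.000
      vertex 26.000 6.000 18.000
    endloop
  endfacet
  facet normal 0.0000 0.0000 1.0000
    outer loop
      vertex 0.000 0.000 18.000
      vertex 26.000 6.000 18.000
      vertex 8.000 6.000 18.000
    endloop
  endfacet
  facet normal 0.0000 0.0000 1.0000
    outer loop
      vertex 0.000 0.000 18.000
      vertex 8.000 6.000 18.000
      vertex 8.000 18.000 18.000
    endloop
  endfacet
  facet normal 0.0000 0.0000 1.0000
    outer loop
      vertex 0.000 0.000 18.000
      vertex 8.000 18.000 18.000
      vertex 0.000 18.000 18.000
    endloop
  endfacet
  facet normal 0.0000 -1.0000 0.0000
    outer loop
      vertex 0.000 0.000 0.000
      vertex 26.000 0.000 0.000
      vertex 26.000 0.000 18.000
    endloop
  endfacet
  facet normal 0.0000 -1.0000 0.0000
    outer loop
      vertex 0.000 0.000 0.000
      vertex 26.000 0.000 18.000
      vertex 0.000 0.000 18.000
    endloop
  endfacet
  facet normal 1.0000 0.0000 0.0000
    outer loop
      vertex 26.000 0.000 0.000
      vertex 26.000 6.000 0.000
      vertex 26.000 6.000 18.000
    endloop
  endfacet
  facet normal 1.0000 0.0000 0.0000
    outer loop
      vertex 26.000 0.000 0.000
      vertex 26.000 6.000 18.000
      vertex 26.000 0.000 18.000
    endloop
  endfacet
  facet normal 0.0000 1.0000 0.0000
    outer loop
      vertex 26.000 6.000 0.000
      vertex 8.000 6.000 0.000
      vertex 8.000 6.000 18.000
    endloop
  endfacet
  facet normal 0.0000 1.0000 0.0000
    outer loop
      vertex 26.000 6.000 0.000
      vertex 8.000 6.000 18.000
      vertex 26.000 6.000 18.000
    endloop
  endfacet
  facet normal 1.0000 0.0000 0.0000
    outer loop
      vertex 8.000 6.000 0.000
      vertex 8.000 18.000 0.000
      vertex 8.000 18.000 18.000
    endloop
  endfacet
  facet normal 1.0000 0.0000 0.0000
    outer loop
      vertex 8.000 6.000 0.000
      vertex 8.000 18.000 18.000
      vertex 8.000 6.000 18.000
    endloop
  endfacet
  facet normal 0.0000 1.0000 0.0000
    outer loop
      vertex 8.000 18.000 0.000
      vertex 0.000 18.000 0.000
      vertex 0.000 18.000 18.000
    endloop
  endfacet
  facet normal 0.0000 1.0000 0.0000
    outer loop
      vertex 8.000 18.000 0.000
      vertex 0.000 18.000 18.000
      vertex 8.000 18.000 18.000
    endloop
  endfacet
  facet normal -1.0000 0.0000 0.0000
    outer loop
      vertex 0.000 18.000 0.000
      vertex 0.000 0.000 0.000
      vertex 0.000 0.000 18.000
    endloop
  endfacet
  facet normal -1.0000 0.0000 0.0000
    outer loop
      vertex 0.000 18.000 0.000
      vertex 0.000 0.000 18.000
      vertex 0.000 18.000 18.000
    endloop
  endfacet
endsolid part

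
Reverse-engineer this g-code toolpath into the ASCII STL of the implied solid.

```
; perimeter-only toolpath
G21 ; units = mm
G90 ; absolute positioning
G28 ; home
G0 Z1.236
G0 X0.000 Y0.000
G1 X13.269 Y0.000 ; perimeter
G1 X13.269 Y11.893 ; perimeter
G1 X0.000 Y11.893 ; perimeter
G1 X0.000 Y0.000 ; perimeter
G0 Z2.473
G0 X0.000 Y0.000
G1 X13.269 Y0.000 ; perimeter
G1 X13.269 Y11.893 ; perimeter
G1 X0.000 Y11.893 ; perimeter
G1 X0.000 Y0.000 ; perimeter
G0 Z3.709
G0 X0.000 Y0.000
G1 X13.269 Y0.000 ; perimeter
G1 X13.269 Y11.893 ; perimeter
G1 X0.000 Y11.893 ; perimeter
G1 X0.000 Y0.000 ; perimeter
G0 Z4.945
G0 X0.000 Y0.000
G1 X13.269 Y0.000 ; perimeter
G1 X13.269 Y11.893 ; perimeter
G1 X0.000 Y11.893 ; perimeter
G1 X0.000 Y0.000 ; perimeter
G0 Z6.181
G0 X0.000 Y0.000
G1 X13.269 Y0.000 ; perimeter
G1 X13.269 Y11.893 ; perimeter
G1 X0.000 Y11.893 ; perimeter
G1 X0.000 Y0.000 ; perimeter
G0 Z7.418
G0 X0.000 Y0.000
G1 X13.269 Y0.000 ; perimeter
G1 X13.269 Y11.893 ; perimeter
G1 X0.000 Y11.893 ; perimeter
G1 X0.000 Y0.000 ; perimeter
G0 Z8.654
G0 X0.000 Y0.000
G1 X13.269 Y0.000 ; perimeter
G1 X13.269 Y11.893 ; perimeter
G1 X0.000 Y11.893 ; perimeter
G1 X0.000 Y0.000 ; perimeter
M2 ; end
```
solid part
  facet normal 0.0000 0.0000 -1.0000
    outer loop
      vertex 13.269 11.893 0.000
      vertex 13.269 0.000 0.000
      vertex 0.000 0.000 0.000
    endloop
  endfacet
  facet normal 0.0000 0.0000 -1.0000
    outer loop
      vertex 0.000 11.893 0.000
      vertex 13.269 11.893 0.000
      vertex 0.000 0.000 0.000
    endloop
  endfacet
  facet normal 0.0000 0.0000 1.0000
    outer loop
      vertex 0.000 0.000 8.654
      vertex 13.269 0.000 8.654
      vertex 13.269 11.893 8.654
    endloop
  endfacet
  facet normal 0.0000 0.0000 1.0000
    outer loop
      vertex 0.000 0.000 8.654
      vertex 13.269 11.893 8.654
      vertex 0.000 11.893 8.654
    endloop
  endfacet
  facet normal 0.0000 -1.0000 0.0000
    outer loop
      vertex 0.000 0.000 0.000
      vertex 13.269 0.000 0.000
      vertex 13.269 0.000 8.654
    endloop
  endfacet
  facet normal 0.0000 -1.0000 0.0000
    outer loop
      vertex 0.000 0.000 0.000
      vertex 13.269 0.000 8.654
      vertex 0.000 0.000 8.654
    endloop
  endfacet
  facet normal 0.0000 1.0000 0.0000
    outer loop
      vertex 13.269 11.893 8.654
      vertex 13.269 11.893 0.000
      vertex 0.000 11.893 0.000
    endloop
  endfacet
  facet normal 0.0000 1.0000 0.0000
    outer loop
      vertex 0.000 11.893 8.654
      vertex 13.269 11.893 8.654
      vertex 0.000 11.893 0.000
    endloop
  endfacet
  facet normal -1.0000 0.0000 0.0000
    outer loop
      vertex 0.000 11.893 8.654
      vertex 0.000 11.893 0.000
      vertex 0.000 0.000 0.000
    endloop
  endfacet
  facet normal -1.0000 0.0000 0.0000
    outer loop
      vertex 0.000 0.000 8.654
      vertex 0.000 11.893 8.654
      vertex 0.000 0.000 0.000
    endloop
  endfacet
  facet normal 1.0000 0.0000 0.0000
    outer loop
      vertex 13.269 0.000 0.000
      vertex 13.269 11.893 0.000
      vertex 13.269 11.893 8.654
    endloop
  endfacet
  facet normal 1.0000 0.0000 0.0000
    outer loop
      vertex 13.269 0.000 0.000
      vertex 13.269 11.893 8.654
      vertex 13.269 0.000 8.654
    endloop
  endfacet
endsolid part

The G0 Z moves step by Δz≈1.236 mm. Every layer's G1 loop is the same polygon, so the solid is a straight extrusion of it from z=0 to z≈8.65. Closing with flat bottom and top caps and triangulating gives 12 facets — a rectangular box, roughly 13.3 × 11.9 mm footprint and 8.65 mm tall.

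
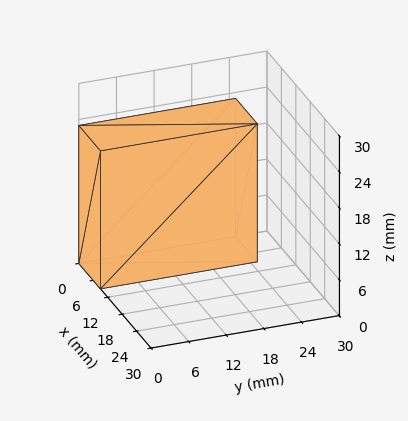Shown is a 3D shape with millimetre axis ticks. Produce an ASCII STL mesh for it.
Reading the render: the shape is a rectangular box, roughly 9 × 25 mm footprint and 23 mm tall (dimensions read to the nearest mm from the axis ticks). For the STL, each face is triangulated and given an outward normal.

solid part
  facet normal 0.0000 0.0000 -1.0000
    outer loop
      vertex 9.00 25.00 0.00
      vertex 9.00 0.00 0.00
      vertex 0.00 0.00 0.00
    endloop
  endfacet
  facet normal 0.0000 0.0000 -1.0000
    outer loop
      vertex 0.00 25.00 0.00
      vertex 9.00 25.00 0.00
      vertex 0.00 0.00 0.00
    endloop
  endfacet
  facet normal 0.0000 0.0000 1.0000
    outer loop
      vertex 0.00 0.00 23.00
      vertex 9.00 0.00 23.00
      vertex 9.00 25.00 23.00
    endloop
  endfacet
  facet normal 0.0000 0.0000 1.0000
    outer loop
      vertex 0.00 0.00 23.00
      vertex 9.00 25.00 23.00
      vertex 0.00 25.00 23.00
    endloop
  endfacet
  facet normal 0.0000 -1.0000 0.0000
    outer loop
      vertex 0.00 0.00 0.00
      vertex 9.00 0.00 0.00
      vertex 9.00 0.00 23.00
    endloop
  endfacet
  facet normal 0.0000 -1.0000 0.0000
    outer loop
      vertex 0.00 0.00 0.00
      vertex 9.00 0.00 23.00
      vertex 0.00 0.00 23.00
    endloop
  endfacet
  facet normal 0.0000 1.0000 0.0000
    outer loop
      vertex 9.00 25.00 23.00
      vertex 9.00 25.00 0.00
      vertex 0.00 25.00 0.00
    endloop
  endfacet
  facet normal 0.0000 1.0000 0.0000
    outer loop
      vertex 0.00 25.00 23.00
      vertex 9.00 25.00 23.00
      vertex 0.00 25.00 0.00
    endloop
  endfacet
  facet normal -1.0000 0.0000 0.0000
    outer loop
      vertex 0.00 25.00 23.00
      vertex 0.00 25.00 0.00
      vertex 0.00 0.00 0.00
    endloop
  endfacet
  facet normal -1.0000 0.0000 0.0000
    outer loop
      vertex 0.00 0.00 23.00
      vertex 0.00 25.00 23.00
      vertex 0.00 0.00 0.00
    endloop
  endfacet
  facet normal 1.0000 0.0000 0.0000
    outer loop
      vertex 9.00 0.00 0.00
      vertex 9.00 25.00 0.00
      vertex 9.00 25.00 23.00
    endloop
  endfacet
  facet normal 1.0000 0.0000 0.0000
    outer loop
      vertex 9.00 0.00 0.00
      vertex 9.00 25.00 23.00
      vertex 9.00 0.00 23.00
    endloop
  endfacet
endsolid part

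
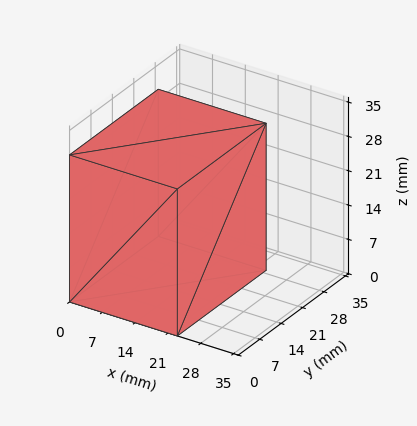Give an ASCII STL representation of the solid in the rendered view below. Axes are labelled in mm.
Reading the render: the shape is a rectangular box, roughly 23 × 29 mm footprint and 30 mm tall (dimensions read to the nearest mm from the axis ticks). For the STL, each face is triangulated and given an outward normal.

solid part
  facet normal 0.0000 0.0000 -1.0000
    outer loop
      vertex 23.000 29.000 0.000
      vertex 23.000 0.000 0.000
      vertex 0.000 0.000 0.000
    endloop
  endfacet
  facet normal 0.0000 0.0000 -1.0000
    outer loop
      vertex 0.000 29.000 0.000
      vertex 23.000 29.000 0.000
      vertex 0.000 0.000 0.000
    endloop
  endfacet
  facet normal 0.0000 0.0000 1.0000
    outer loop
      vertex 0.000 0.000 30.000
      vertex 23.000 0.000 30.000
      vertex 23.000 29.000 30.000
    endloop
  endfacet
  facet normal 0.0000 0.0000 1.0000
    outer loop
      vertex 0.000 0.000 30.000
      vertex 23.000 29.000 30.000
      vertex 0.000 29.000 30.000
    endloop
  endfacet
  facet normal 0.0000 -1.0000 0.0000
    outer loop
      vertex 0.000 0.000 0.000
      vertex 23.000 0.000 0.000
      vertex 23.000 0.000 30.000
    endloop
  endfacet
  facet normal 0.0000 -1.0000 0.0000
    outer loop
      vertex 0.000 0.000 0.000
      vertex 23.000 0.000 30.000
      vertex 0.000 0.000 30.000
    endloop
  endfacet
  facet normal 0.0000 1.0000 0.0000
    outer loop
      vertex 23.000 29.000 30.000
      vertex 23.000 29.000 0.000
      vertex 0.000 29.000 0.000
    endloop
  endfacet
  facet normal 0.0000 1.0000 0.0000
    outer loop
      vertex 0.000 29.000 30.000
      vertex 23.000 29.000 30.000
      vertex 0.000 29.000 0.000
    endloop
  endfacet
  facet normal -1.0000 0.0000 0.0000
    outer loop
      vertex 0.000 29.000 30.000
      vertex 0.000 29.000 0.000
      vertex 0.000 0.000 0.000
    endloop
  endfacet
  facet normal -1.0000 0.0000 0.0000
    outer loop
      vertex 0.000 0.000 30.000
      vertex 0.000 29.000 30.000
      vertex 0.000 0.000 0.000
    endloop
  endfacet
  facet normal 1.0000 0.0000 0.0000
    outer loop
      vertex 23.000 0.000 0.000
      vertex 23.000 29.000 0.000
      vertex 23.000 29.000 30.000
    endloop
  endfacet
  facet normal 1.0000 0.0000 0.0000
    outer loop
      vertex 23.000 0.000 0.000
      vertex 23.000 29.000 30.000
      vertex 23.000 0.000 30.000
    endloop
  endfacet
endsolid part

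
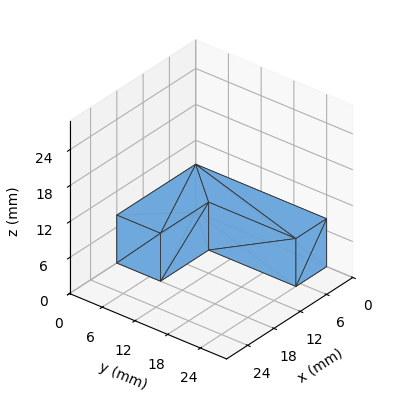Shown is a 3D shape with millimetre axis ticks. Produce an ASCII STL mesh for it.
Reading the render: the shape is an L-shaped prism: outer 18 × 24 mm, arm thicknesses ≈ 8 mm (horizontal) and 7 mm (vertical), extruded 8 mm in z (dimensions read to the nearest mm from the axis ticks). For the STL, each face is triangulated and given an outward normal.

solid part
  facet normal 0.0000 0.0000 -1.0000
    outer loop
      vertex 18.0 8.0 0.0
      vertex 18.0 0.0 0.0
      vertex 0.0 0.0 0.0
    endloop
  endfacet
  facet normal 0.0000 0.0000 -1.0000
    outer loop
      vertex 7.0 8.0 0.0
      vertex 18.0 8.0 0.0
      vertex 0.0 0.0 0.0
    endloop
  endfacet
  facet normal 0.0000 0.0000 -1.0000
    outer loop
      vertex 7.0 24.0 0.0
      vertex 7.0 8.0 0.0
      vertex 0.0 0.0 0.0
    endloop
  endfacet
  facet normal 0.0000 0.0000 -1.0000
    outer loop
      vertex 0.0 24.0 0.0
      vertex 7.0 24.0 0.0
      vertex 0.0 0.0 0.0
    endloop
  endfacet
  facet normal 0.0000 0.0000 1.0000
    outer loop
      vertex 0.0 0.0 8.0
      vertex 18.0 0.0 8.0
      vertex 18.0 8.0 8.0
    endloop
  endfacet
  facet normal 0.0000 0.0000 1.0000
    outer loop
      vertex 0.0 0.0 8.0
      vertex 18.0 8.0 8.0
      vertex 7.0 8.0 8.0
    endloop
  endfacet
  facet normal 0.0000 0.0000 1.0000
    outer loop
      vertex 0.0 0.0 8.0
      vertex 7.0 8.0 8.0
      vertex 7.0 24.0 8.0
    endloop
  endfacet
  facet normal 0.0000 0.0000 1.0000
    outer loop
      vertex 0.0 0.0 8.0
      vertex 7.0 24.0 8.0
      vertex 0.0 24.0 8.0
    endloop
  endfacet
  facet normal 0.0000 -1.0000 0.0000
    outer loop
      vertex 0.0 0.0 0.0
      vertex 18.0 0.0 0.0
      vertex 18.0 0.0 8.0
    endloop
  endfacet
  facet normal 0.0000 -1.0000 0.0000
    outer loop
      vertex 0.0 0.0 0.0
      vertex 18.0 0.0 8.0
      vertex 0.0 0.0 8.0
    endloop
  endfacet
  facet normal 1.0000 0.0000 0.0000
    outer loop
      vertex 18.0 0.0 0.0
      vertex 18.0 8.0 0.0
      vertex 18.0 8.0 8.0
    endloop
  endfacet
  facet normal 1.0000 0.0000 0.0000
    outer loop
      vertex 18.0 0.0 0.0
      vertex 18.0 8.0 8.0
      vertex 18.0 0.0 8.0
    endloop
  endfacet
  facet normal 0.0000 1.0000 0.0000
    outer loop
      vertex 18.0 8.0 0.0
      vertex 7.0 8.0 0.0
      vertex 7.0 8.0 8.0
    endloop
  endfacet
  facet normal 0.0000 1.0000 0.0000
    outer loop
      vertex 18.0 8.0 0.0
      vertex 7.0 8.0 8.0
      vertex 18.0 8.0 8.0
    endloop
  endfacet
  facet normal 1.0000 0.0000 0.0000
    outer loop
      vertex 7.0 8.0 0.0
      vertex 7.0 24.0 0.0
      vertex 7.0 24.0 8.0
    endloop
  endfacet
  facet normal 1.0000 0.0000 0.0000
    outer loop
      vertex 7.0 8.0 0.0
      vertex 7.0 24.0 8.0
      vertex 7.0 8.0 8.0
    endloop
  endfacet
  facet normal 0.0000 1.0000 0.0000
    outer loop
      vertex 7.0 24.0 0.0
      vertex 0.0 24.0 0.0
      vertex 0.0 24.0 8.0
    endloop
  endfacet
  facet normal 0.0000 1.0000 0.0000
    outer loop
      vertex 7.0 24.0 0.0
      vertex 0.0 24.0 8.0
      vertex 7.0 24.0 8.0
    endloop
  endfacet
  facet normal -1.0000 0.0000 0.0000
    outer loop
      vertex 0.0 24.0 0.0
      vertex 0.0 0.0 0.0
      vertex 0.0 0.0 8.0
    endloop
  endfacet
  facet normal -1.0000 0.0000 0.0000
    outer loop
      vertex 0.0 24.0 0.0
      vertex 0.0 0.0 8.0
      vertex 0.0 24.0 8.0
    endloop
  endfacet
endsolid part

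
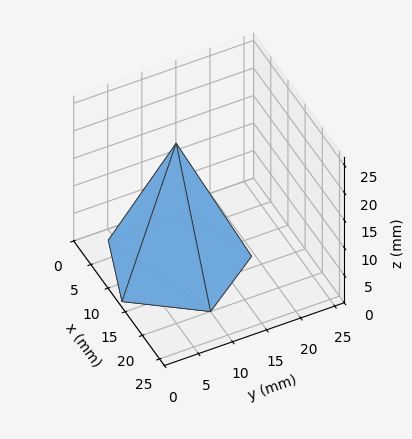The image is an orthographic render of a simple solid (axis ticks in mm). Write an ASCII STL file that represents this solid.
Reading the render: the shape is a regular 5-sided pyramid, base circumscribed radius ≈ 10 mm, apex at z ≈ 22 mm (dimensions read to the nearest mm from the axis ticks). For the STL, each face is triangulated and given an outward normal.

solid part
  facet normal 0.0000 0.0000 -1.0000
    outer loop
      vertex 1.91 15.88 0.00
      vertex 13.09 19.51 0.00
      vertex 20.00 10.00 0.00
    endloop
  endfacet
  facet normal 0.0000 0.0000 -1.0000
    outer loop
      vertex 1.91 4.12 0.00
      vertex 1.91 15.88 0.00
      vertex 20.00 10.00 0.00
    endloop
  endfacet
  facet normal 0.0000 0.0000 -1.0000
    outer loop
      vertex 13.09 0.49 0.00
      vertex 1.91 4.12 0.00
      vertex 20.00 10.00 0.00
    endloop
  endfacet
  facet normal 0.7593 0.5517 0.3451
    outer loop
      vertex 20.00 10.00 0.00
      vertex 13.09 19.51 0.00
      vertex 10.00 10.00 22.00
    endloop
  endfacet
  facet normal -0.2898 0.8927 0.3452
    outer loop
      vertex 13.09 19.51 0.00
      vertex 1.91 15.88 0.00
      vertex 10.00 10.00 22.00
    endloop
  endfacet
  facet normal -0.9386 0.0000 0.3451
    outer loop
      vertex 1.91 15.88 0.00
      vertex 1.91 4.12 0.00
      vertex 10.00 10.00 22.00
    endloop
  endfacet
  facet normal -0.2898 -0.8927 0.3452
    outer loop
      vertex 1.91 4.12 0.00
      vertex 13.09 0.49 0.00
      vertex 10.00 10.00 22.00
    endloop
  endfacet
  facet normal 0.7593 -0.5517 0.3451
    outer loop
      vertex 13.09 0.49 0.00
      vertex 20.00 10.00 0.00
      vertex 10.00 10.00 22.00
    endloop
  endfacet
endsolid part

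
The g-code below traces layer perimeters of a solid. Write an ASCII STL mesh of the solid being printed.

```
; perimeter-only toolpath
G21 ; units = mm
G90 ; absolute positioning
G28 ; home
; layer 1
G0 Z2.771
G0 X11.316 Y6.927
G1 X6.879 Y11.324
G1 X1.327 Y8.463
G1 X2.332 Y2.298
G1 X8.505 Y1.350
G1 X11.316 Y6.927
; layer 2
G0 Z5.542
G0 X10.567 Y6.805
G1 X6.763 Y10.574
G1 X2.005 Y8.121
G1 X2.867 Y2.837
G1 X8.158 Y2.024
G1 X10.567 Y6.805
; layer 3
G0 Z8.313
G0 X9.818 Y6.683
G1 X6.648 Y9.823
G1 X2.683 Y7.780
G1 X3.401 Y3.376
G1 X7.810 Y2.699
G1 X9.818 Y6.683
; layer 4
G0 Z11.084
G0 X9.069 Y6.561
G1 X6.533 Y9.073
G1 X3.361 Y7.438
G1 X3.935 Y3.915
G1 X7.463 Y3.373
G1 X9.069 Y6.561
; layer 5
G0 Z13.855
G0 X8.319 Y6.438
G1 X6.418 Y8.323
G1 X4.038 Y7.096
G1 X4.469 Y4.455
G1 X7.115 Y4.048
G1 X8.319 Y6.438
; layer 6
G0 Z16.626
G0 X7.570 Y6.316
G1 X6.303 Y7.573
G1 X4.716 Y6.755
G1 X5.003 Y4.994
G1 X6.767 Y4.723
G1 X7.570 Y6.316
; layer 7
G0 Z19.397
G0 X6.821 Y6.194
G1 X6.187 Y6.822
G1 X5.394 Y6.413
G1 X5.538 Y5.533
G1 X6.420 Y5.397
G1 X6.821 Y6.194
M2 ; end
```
solid part
  facet normal 0.0000 0.0000 -1.0000
    outer loop
      vertex 0.649 8.804 0.000
      vertex 6.994 12.074 0.000
      vertex 12.065 7.049 0.000
    endloop
  endfacet
  facet normal 0.0000 0.0000 -1.0000
    outer loop
      vertex 1.798 1.759 0.000
      vertex 0.649 8.804 0.000
      vertex 12.065 7.049 0.000
    endloop
  endfacet
  facet normal 0.0000 0.0000 -1.0000
    outer loop
      vertex 8.853 0.675 0.000
      vertex 1.798 1.759 0.000
      vertex 12.065 7.049 0.000
    endloop
  endfacet
  facet normal 0.6872 0.6935 0.2163
    outer loop
      vertex 12.065 7.049 0.000
      vertex 6.994 12.074 0.000
      vertex 6.072 6.072 22.168
    endloop
  endfacet
  facet normal -0.4473 0.8678 0.2164
    outer loop
      vertex 6.994 12.074 0.000
      vertex 0.649 8.804 0.000
      vertex 6.072 6.072 22.168
    endloop
  endfacet
  facet normal -0.9636 -0.1572 0.2164
    outer loop
      vertex 0.649 8.804 0.000
      vertex 1.798 1.759 0.000
      vertex 6.072 6.072 22.168
    endloop
  endfacet
  facet normal -0.1483 -0.9650 0.2163
    outer loop
      vertex 1.798 1.759 0.000
      vertex 8.853 0.675 0.000
      vertex 6.072 6.072 22.168
    endloop
  endfacet
  facet normal 0.8719 -0.4394 0.2163
    outer loop
      vertex 8.853 0.675 0.000
      vertex 12.065 7.049 0.000
      vertex 6.072 6.072 22.168
    endloop
  endfacet
endsolid part

The G0 Z moves step by Δz≈2.771 mm. The G1 loops shrink linearly with z, so the solid tapers from its base footprint up to z≈22.2. Closing with a flat bottom cap and the tapered top and triangulating gives 8 facets — a regular 5-sided pyramid, base circumscribed radius ≈ 6.07 mm, apex at z ≈ 22.2 mm.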